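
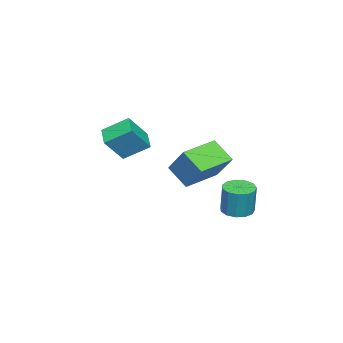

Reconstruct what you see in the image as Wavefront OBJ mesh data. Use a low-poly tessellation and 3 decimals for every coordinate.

v -2.246 0.171 -2.088
v -2.602 -0.935 -1.107
v -4.16 1.001 -1.846
v -4.515 -0.104 -0.865
v -1.585 1.264 -0.615
v -1.94 0.159 0.366
v -3.498 2.095 -0.373
v -3.854 0.989 0.608
v -4.17 -4.293 -0.704
v -3.204 -4.865 0.638
v -4.61 -2.988 0.168
v -3.644 -3.56 1.51
v -3.176 -3.66 -1.15
v -2.21 -4.232 0.192
v -3.616 -2.355 -0.278
v -2.65 -2.927 1.064
v -3.506 2.367 -3.767
v -2.941 1.732 -3.774
v -2.708 1.919 -2.101
v -3.274 2.553 -2.093
v -2.693 2.134 -3.854
v -2.461 2.321 -2.18
v -2.704 2.61 -3.905
v -2.471 2.797 -2.232
v -2.969 3.009 -3.913
v -2.737 3.196 -2.239
v -3.405 3.204 -3.874
v -3.173 3.39 -2.201
v -3.873 3.133 -3.801
v -3.641 3.319 -2.128
v -4.224 2.818 -3.718
v -3.992 3.005 -2.044
v -4.348 2.361 -3.649
v -4.116 2.547 -1.976
v -4.204 1.905 -3.618
v -3.972 2.092 -1.945
v -3.839 1.596 -3.635
v -3.607 1.782 -1.961
v -3.368 1.531 -3.693
v -3.136 1.718 -2.019
f 2 4 1
f 5 2 1
f 1 4 3
f 3 5 1
f 2 8 4
f 6 2 5
f 6 8 2
f 4 8 3
f 7 5 3
f 3 8 7
f 7 6 5
f 8 6 7
f 10 12 9
f 13 10 9
f 9 12 11
f 11 13 9
f 10 16 12
f 14 10 13
f 14 16 10
f 12 16 11
f 15 13 11
f 11 16 15
f 15 14 13
f 16 14 15
f 18 17 21
f 18 21 19
f 19 21 22
f 19 22 20
f 21 17 23
f 21 23 22
f 22 23 24
f 22 24 20
f 23 17 25
f 23 25 24
f 24 25 26
f 24 26 20
f 25 17 27
f 25 27 26
f 26 27 28
f 26 28 20
f 27 17 29
f 27 29 28
f 28 29 30
f 28 30 20
f 29 17 31
f 29 31 30
f 30 31 32
f 30 32 20
f 31 17 33
f 31 33 32
f 32 33 34
f 32 34 20
f 33 17 35
f 33 35 34
f 34 35 36
f 34 36 20
f 35 17 37
f 35 37 36
f 36 37 38
f 36 38 20
f 37 17 39
f 37 39 38
f 38 39 40
f 38 40 20
f 39 17 18
f 39 18 40
f 40 18 19
f 40 19 20



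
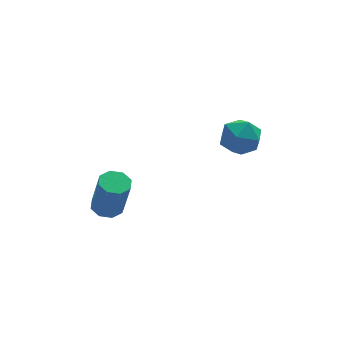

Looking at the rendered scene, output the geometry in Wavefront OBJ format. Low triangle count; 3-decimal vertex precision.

v -3.225 -1.742 -0.935
v -2.639 -1.71 -0.998
v -2.449 -2.107 0.572
v -3.035 -2.138 0.635
v -2.821 -1.316 -0.876
v -2.631 -1.712 0.694
v -3.24 -1.17 -0.788
v -3.05 -1.567 0.781
v -3.649 -1.359 -0.787
v -3.46 -1.756 0.783
v -3.811 -1.773 -0.872
v -3.621 -2.17 0.698
v -3.629 -2.168 -0.994
v -3.439 -2.564 0.576
v -3.21 -2.313 -1.081
v -3.02 -2.71 0.488
v -2.8 -2.124 -1.083
v -2.611 -2.521 0.487
v 0.294 -3.222 2.624
v 0.593 -2.828 3.278
v 1.527 -3.392 2.162
v 1.826 -2.998 2.816
v 1.484 -3.738 2.905
v 0.722 -3.633 3.19
v 1.398 -2.587 2.25
v 0.636 -2.482 2.535
v 1.275 -2.435 3.047
v 1.329 -3.147 3.451
v 0.791 -3.073 1.989
v 0.845 -3.785 2.393
f 2 1 5
f 2 5 3
f 3 5 6
f 3 6 4
f 5 1 7
f 5 7 6
f 6 7 8
f 6 8 4
f 7 1 9
f 7 9 8
f 8 9 10
f 8 10 4
f 9 1 11
f 9 11 10
f 10 11 12
f 10 12 4
f 11 1 13
f 11 13 12
f 12 13 14
f 12 14 4
f 13 1 15
f 13 15 14
f 14 15 16
f 14 16 4
f 15 1 17
f 15 17 16
f 16 17 18
f 16 18 4
f 17 1 2
f 17 2 18
f 18 2 3
f 18 3 4
f 19 30 24
f 19 24 20
f 19 20 26
f 19 26 29
f 19 29 30
f 20 24 28
f 24 30 23
f 30 29 21
f 29 26 25
f 26 20 27
f 22 28 23
f 22 23 21
f 22 21 25
f 22 25 27
f 22 27 28
f 23 28 24
f 21 23 30
f 25 21 29
f 27 25 26
f 28 27 20



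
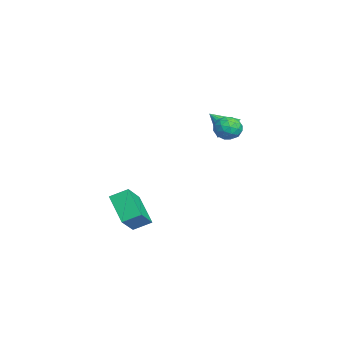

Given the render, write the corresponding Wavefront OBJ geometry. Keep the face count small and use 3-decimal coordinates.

v 2.51 2.205 2.749
v 3.249 2.27 3.122
v 2.131 1.29 3.658
v 2.87 1.355 4.031
v 2.332 1.987 4.063
v 2.566 2.552 3.501
v 2.814 1.008 3.279
v 3.048 1.573 2.717
v 3.437 1.53 3.45
v 3.139 2.135 3.934
v 2.241 1.425 2.846
v 1.943 2.03 3.33
v 2.912 2.318 2.856
v 2.468 1.242 3.924
v 2.151 1.614 3.943
v 2.586 1.652 4.163
v 2.511 2.484 3.078
v 2.945 2.522 3.298
v 2.406 2.355 3.851
v 2.435 1.038 3.482
v 2.869 1.076 3.702
v 2.794 1.908 2.617
v 3.229 1.946 2.837
v 2.974 1.205 2.929
v 3.458 1.921 3.268
v 3.235 1.384 3.802
v 3.202 1.179 3.36
v 3.34 1.512 3.029
v 3.282 2.277 3.552
v 3.06 1.739 4.087
v 2.743 2.11 4.106
v 2.881 2.443 3.775
v 3.393 1.842 3.745
v 2.32 1.821 2.693
v 2.098 1.283 3.228
v 2.499 1.117 3.005
v 2.637 1.45 2.674
v 2.145 2.176 2.978
v 1.922 1.639 3.512
v 2.04 2.048 3.751
v 2.178 2.381 3.42
v 1.987 1.718 3.035
v -0.684 -3.868 -3.587
v -0.689 -2.818 -3.048
v 0.771 -3.196 -4.882
v 0.766 -2.147 -4.343
v 0.654 -4.473 -2.397
v 0.649 -3.424 -1.858
v 2.109 -3.802 -3.692
v 2.104 -2.752 -3.153
v -1.959 2.154 1.616
v -1.163 1.734 1.485
v -2.361 1.086 2.604
v -1.086 2.034 1.84
v -1.243 2.366 2.135
v -1.592 2.641 2.291
v -2.04 2.786 2.266
v -2.466 2.761 2.067
v -2.756 2.574 1.746
v -2.833 2.275 1.391
v -2.676 1.943 1.096
v -2.327 1.667 0.94
v -1.879 1.523 0.966
v -1.453 1.547 1.165
f 1 38 17
f 38 12 41
f 17 41 6
f 38 41 17
f 1 17 13
f 17 6 18
f 13 18 2
f 17 18 13
f 1 13 22
f 13 2 23
f 22 23 8
f 13 23 22
f 1 22 34
f 22 8 37
f 34 37 11
f 22 37 34
f 1 34 38
f 34 11 42
f 38 42 12
f 34 42 38
f 2 18 29
f 18 6 32
f 29 32 10
f 18 32 29
f 6 41 19
f 41 12 40
f 19 40 5
f 41 40 19
f 12 42 39
f 42 11 35
f 39 35 3
f 42 35 39
f 11 37 36
f 37 8 24
f 36 24 7
f 37 24 36
f 8 23 28
f 23 2 25
f 28 25 9
f 23 25 28
f 4 30 16
f 30 10 31
f 16 31 5
f 30 31 16
f 4 16 14
f 16 5 15
f 14 15 3
f 16 15 14
f 4 14 21
f 14 3 20
f 21 20 7
f 14 20 21
f 4 21 26
f 21 7 27
f 26 27 9
f 21 27 26
f 4 26 30
f 26 9 33
f 30 33 10
f 26 33 30
f 5 31 19
f 31 10 32
f 19 32 6
f 31 32 19
f 3 15 39
f 15 5 40
f 39 40 12
f 15 40 39
f 7 20 36
f 20 3 35
f 36 35 11
f 20 35 36
f 9 27 28
f 27 7 24
f 28 24 8
f 27 24 28
f 10 33 29
f 33 9 25
f 29 25 2
f 33 25 29
f 44 46 43
f 47 44 43
f 43 46 45
f 45 47 43
f 44 50 46
f 48 44 47
f 48 50 44
f 46 50 45
f 49 47 45
f 45 50 49
f 49 48 47
f 50 48 49
f 52 51 54
f 52 54 53
f 54 51 55
f 54 55 53
f 55 51 56
f 55 56 53
f 56 51 57
f 56 57 53
f 57 51 58
f 57 58 53
f 58 51 59
f 58 59 53
f 59 51 60
f 59 60 53
f 60 51 61
f 60 61 53
f 61 51 62
f 61 62 53
f 62 51 63
f 62 63 53
f 63 51 64
f 63 64 53
f 64 51 52
f 64 52 53



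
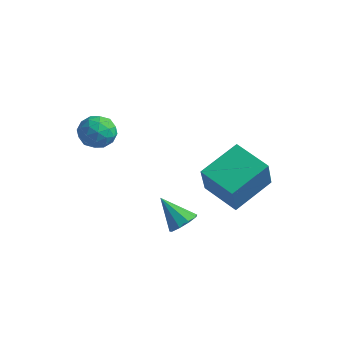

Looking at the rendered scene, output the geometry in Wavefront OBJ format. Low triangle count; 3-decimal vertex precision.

v 2.658 0.205 -2.014
v 3.069 0.421 -1.589
v 1.662 0.115 -1.006
v 2.857 0.75 -1.769
v 2.552 0.824 -2.064
v 2.296 0.608 -2.336
v 2.209 0.204 -2.457
v 2.332 -0.2 -2.371
v 2.608 -0.415 -2.119
v 2.907 -0.339 -1.817
v 3.089 -0.009 -1.608
v -0.39 -0.289 2.514
v -0.076 -0.805 2.023
v -1.424 -0.235 1.797
v -1.11 -0.751 1.306
v -1.324 -0.974 2.02
v -0.686 -1.007 2.463
v -0.814 -0.033 1.357
v -0.176 -0.066 1.8
v -0.339 -0.646 1.308
v -0.654 -1.228 1.717
v -0.846 0.188 2.103
v -1.161 -0.394 2.512
v -0.143 -0.552 2.332
v -1.357 -0.488 1.488
v -1.483 -0.619 1.908
v -1.299 -0.922 1.619
v -0.501 -0.671 2.59
v -0.316 -0.974 2.302
v -1.05 -1.073 2.299
v -1.184 -0.066 1.518
v -0.999 -0.369 1.23
v -0.201 -0.118 2.201
v -0.017 -0.421 1.912
v -0.45 0.033 1.521
v -0.112 -0.762 1.623
v -0.72 -0.73 1.201
v -0.546 -0.308 1.231
v -0.171 -0.327 1.492
v -0.297 -1.104 1.863
v -0.905 -1.072 1.442
v -1.031 -1.203 1.861
v -0.655 -1.223 2.122
v -0.452 -1.01 1.443
v -0.595 0.032 2.378
v -1.203 0.064 1.957
v -0.845 0.183 1.698
v -0.469 0.163 1.959
v -0.78 -0.31 2.619
v -1.388 -0.278 2.197
v -1.329 -0.713 2.328
v -0.954 -0.732 2.589
v -1.048 -0.03 2.377
v 2.377 1.836 -1.129
v 2.734 1.099 0.35
v 2.756 3.51 -0.386
v 3.113 2.773 1.092
v 3.907 1.687 -1.572
v 4.264 0.95 -0.094
v 4.286 3.361 -0.83
v 4.643 2.624 0.649
f 2 1 4
f 2 4 3
f 4 1 5
f 4 5 3
f 5 1 6
f 5 6 3
f 6 1 7
f 6 7 3
f 7 1 8
f 7 8 3
f 8 1 9
f 8 9 3
f 9 1 10
f 9 10 3
f 10 1 11
f 10 11 3
f 11 1 2
f 11 2 3
f 12 49 28
f 49 23 52
f 28 52 17
f 49 52 28
f 12 28 24
f 28 17 29
f 24 29 13
f 28 29 24
f 12 24 33
f 24 13 34
f 33 34 19
f 24 34 33
f 12 33 45
f 33 19 48
f 45 48 22
f 33 48 45
f 12 45 49
f 45 22 53
f 49 53 23
f 45 53 49
f 13 29 40
f 29 17 43
f 40 43 21
f 29 43 40
f 17 52 30
f 52 23 51
f 30 51 16
f 52 51 30
f 23 53 50
f 53 22 46
f 50 46 14
f 53 46 50
f 22 48 47
f 48 19 35
f 47 35 18
f 48 35 47
f 19 34 39
f 34 13 36
f 39 36 20
f 34 36 39
f 15 41 27
f 41 21 42
f 27 42 16
f 41 42 27
f 15 27 25
f 27 16 26
f 25 26 14
f 27 26 25
f 15 25 32
f 25 14 31
f 32 31 18
f 25 31 32
f 15 32 37
f 32 18 38
f 37 38 20
f 32 38 37
f 15 37 41
f 37 20 44
f 41 44 21
f 37 44 41
f 16 42 30
f 42 21 43
f 30 43 17
f 42 43 30
f 14 26 50
f 26 16 51
f 50 51 23
f 26 51 50
f 18 31 47
f 31 14 46
f 47 46 22
f 31 46 47
f 20 38 39
f 38 18 35
f 39 35 19
f 38 35 39
f 21 44 40
f 44 20 36
f 40 36 13
f 44 36 40
f 55 57 54
f 58 55 54
f 54 57 56
f 56 58 54
f 55 61 57
f 59 55 58
f 59 61 55
f 57 61 56
f 60 58 56
f 56 61 60
f 60 59 58
f 61 59 60



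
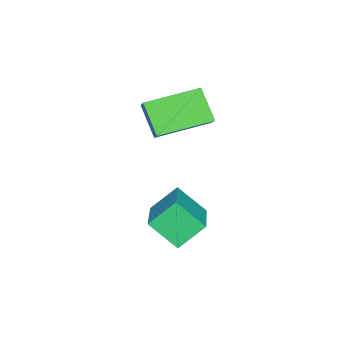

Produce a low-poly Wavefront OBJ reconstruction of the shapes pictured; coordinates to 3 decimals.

v -2.771 3.1 -0.054
v -2.184 3.442 0.456
v -2.316 3.707 -0.984
v -1.729 4.049 -0.473
v -1.731 1.811 -0.387
v -1.144 2.153 0.124
v -1.276 2.418 -1.316
v -0.689 2.76 -0.806
v -0.088 2.809 -3.386
v -0.603 3.404 -2.69
v -0.127 3.661 -4.143
v -0.642 4.256 -3.447
v 1.602 3.484 -2.713
v 1.087 4.079 -2.017
v 1.563 4.336 -3.47
v 1.048 4.931 -2.774
f 2 4 1
f 5 2 1
f 1 4 3
f 3 5 1
f 2 8 4
f 6 2 5
f 6 8 2
f 4 8 3
f 7 5 3
f 3 8 7
f 7 6 5
f 8 6 7
f 10 12 9
f 13 10 9
f 9 12 11
f 11 13 9
f 10 16 12
f 14 10 13
f 14 16 10
f 12 16 11
f 15 13 11
f 11 16 15
f 15 14 13
f 16 14 15



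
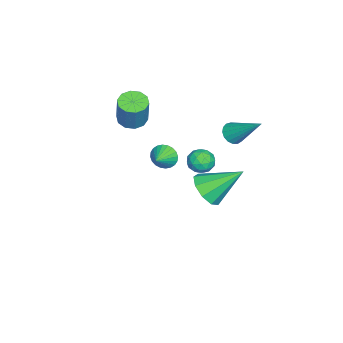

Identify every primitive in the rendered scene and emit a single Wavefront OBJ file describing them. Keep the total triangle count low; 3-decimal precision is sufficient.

v 4.202 1.594 1.05
v 5.143 1.653 1.318
v 3.738 3.166 2.33
v 5.029 2.05 0.789
v 4.529 2.234 0.383
v 3.875 2.118 0.288
v 3.375 1.757 0.55
v 3.261 1.32 1.045
v 3.588 1.011 1.543
v 4.202 0.975 1.809
v 4.816 1.229 1.72
v -1.853 -3.935 0.436
v -1.211 -3.586 0.163
v -0.645 -3.336 1.811
v -1.287 -3.685 2.084
v -1.549 -3.248 0.227
v -0.983 -2.998 1.875
v -2.002 -3.172 0.372
v -1.436 -2.922 2.02
v -2.399 -3.388 0.541
v -1.833 -3.138 2.188
v -2.587 -3.812 0.67
v -2.021 -3.563 2.317
v -2.495 -4.284 0.709
v -1.929 -4.034 2.357
v -2.157 -4.622 0.645
v -1.591 -4.372 2.293
v -1.704 -4.698 0.5
v -1.138 -4.448 2.148
v -1.307 -4.482 0.332
v -0.741 -4.232 1.979
v -1.119 -4.057 0.203
v -0.553 -3.808 1.85
v -2.48 -2.511 -2.641
v -2.223 -2.082 -3.187
v -1.46 -2.609 -2.239
v -2.284 -1.885 -2.984
v -2.375 -1.784 -2.73
v -2.481 -1.793 -2.461
v -2.588 -1.912 -2.221
v -2.678 -2.122 -2.044
v -2.738 -2.391 -1.958
v -2.758 -2.678 -1.976
v -2.736 -2.94 -2.096
v -2.675 -3.137 -2.298
v -2.584 -3.238 -2.553
v -2.478 -3.229 -2.821
v -2.371 -3.11 -3.062
v -2.281 -2.9 -3.238
v -2.222 -2.631 -3.324
v -2.201 -2.344 -3.306
v -0.546 1.514 1.453
v -0.152 1.097 1.736
v 0.026 3.026 2.887
v 0.024 1.231 1.524
v 0.069 1.431 1.296
v -0.027 1.649 1.104
v -0.241 1.837 0.992
v -0.526 1.95 0.985
v -0.815 1.964 1.086
v -1.042 1.875 1.271
v -1.156 1.703 1.498
v -1.13 1.488 1.714
v -0.97 1.279 1.871
v -0.713 1.124 1.932
v -0.417 1.058 1.883
v 1.866 0.786 1.678
v 2.229 1.334 1.958
v 2.851 0.346 1.262
v 3.214 0.894 1.542
v 2.918 0.405 1.971
v 2.309 0.677 2.228
v 2.771 1.003 0.992
v 2.162 1.275 1.249
v 2.789 1.468 1.534
v 2.879 1.099 2.139
v 2.201 0.581 1.081
v 2.291 0.212 1.686
v 1.961 1.099 1.855
v 3.119 0.581 1.365
v 2.945 0.294 1.617
v 3.158 0.616 1.782
v 2.008 0.713 2.013
v 2.221 1.035 2.178
v 2.626 0.488 2.186
v 2.859 0.645 1.042
v 3.072 0.967 1.207
v 1.922 1.064 1.438
v 2.135 1.386 1.603
v 2.454 1.192 1.034
v 2.504 1.5 1.77
v 3.083 1.241 1.525
v 2.822 1.305 1.202
v 2.464 1.465 1.353
v 2.557 1.283 2.126
v 3.136 1.024 1.881
v 2.961 0.736 2.133
v 2.604 0.896 2.285
v 2.886 1.361 1.877
v 1.944 0.656 1.339
v 2.523 0.397 1.094
v 2.476 0.784 0.935
v 2.119 0.944 1.087
v 1.997 0.439 1.695
v 2.576 0.18 1.45
v 2.616 0.215 1.867
v 2.258 0.375 2.018
v 2.194 0.319 1.343
f 2 1 4
f 2 4 3
f 4 1 5
f 4 5 3
f 5 1 6
f 5 6 3
f 6 1 7
f 6 7 3
f 7 1 8
f 7 8 3
f 8 1 9
f 8 9 3
f 9 1 10
f 9 10 3
f 10 1 11
f 10 11 3
f 11 1 2
f 11 2 3
f 13 12 16
f 13 16 14
f 14 16 17
f 14 17 15
f 16 12 18
f 16 18 17
f 17 18 19
f 17 19 15
f 18 12 20
f 18 20 19
f 19 20 21
f 19 21 15
f 20 12 22
f 20 22 21
f 21 22 23
f 21 23 15
f 22 12 24
f 22 24 23
f 23 24 25
f 23 25 15
f 24 12 26
f 24 26 25
f 25 26 27
f 25 27 15
f 26 12 28
f 26 28 27
f 27 28 29
f 27 29 15
f 28 12 30
f 28 30 29
f 29 30 31
f 29 31 15
f 30 12 32
f 30 32 31
f 31 32 33
f 31 33 15
f 32 12 13
f 32 13 33
f 33 13 14
f 33 14 15
f 35 34 37
f 35 37 36
f 37 34 38
f 37 38 36
f 38 34 39
f 38 39 36
f 39 34 40
f 39 40 36
f 40 34 41
f 40 41 36
f 41 34 42
f 41 42 36
f 42 34 43
f 42 43 36
f 43 34 44
f 43 44 36
f 44 34 45
f 44 45 36
f 45 34 46
f 45 46 36
f 46 34 47
f 46 47 36
f 47 34 48
f 47 48 36
f 48 34 49
f 48 49 36
f 49 34 50
f 49 50 36
f 50 34 51
f 50 51 36
f 51 34 35
f 51 35 36
f 53 52 55
f 53 55 54
f 55 52 56
f 55 56 54
f 56 52 57
f 56 57 54
f 57 52 58
f 57 58 54
f 58 52 59
f 58 59 54
f 59 52 60
f 59 60 54
f 60 52 61
f 60 61 54
f 61 52 62
f 61 62 54
f 62 52 63
f 62 63 54
f 63 52 64
f 63 64 54
f 64 52 65
f 64 65 54
f 65 52 66
f 65 66 54
f 66 52 53
f 66 53 54
f 67 104 83
f 104 78 107
f 83 107 72
f 104 107 83
f 67 83 79
f 83 72 84
f 79 84 68
f 83 84 79
f 67 79 88
f 79 68 89
f 88 89 74
f 79 89 88
f 67 88 100
f 88 74 103
f 100 103 77
f 88 103 100
f 67 100 104
f 100 77 108
f 104 108 78
f 100 108 104
f 68 84 95
f 84 72 98
f 95 98 76
f 84 98 95
f 72 107 85
f 107 78 106
f 85 106 71
f 107 106 85
f 78 108 105
f 108 77 101
f 105 101 69
f 108 101 105
f 77 103 102
f 103 74 90
f 102 90 73
f 103 90 102
f 74 89 94
f 89 68 91
f 94 91 75
f 89 91 94
f 70 96 82
f 96 76 97
f 82 97 71
f 96 97 82
f 70 82 80
f 82 71 81
f 80 81 69
f 82 81 80
f 70 80 87
f 80 69 86
f 87 86 73
f 80 86 87
f 70 87 92
f 87 73 93
f 92 93 75
f 87 93 92
f 70 92 96
f 92 75 99
f 96 99 76
f 92 99 96
f 71 97 85
f 97 76 98
f 85 98 72
f 97 98 85
f 69 81 105
f 81 71 106
f 105 106 78
f 81 106 105
f 73 86 102
f 86 69 101
f 102 101 77
f 86 101 102
f 75 93 94
f 93 73 90
f 94 90 74
f 93 90 94
f 76 99 95
f 99 75 91
f 95 91 68
f 99 91 95



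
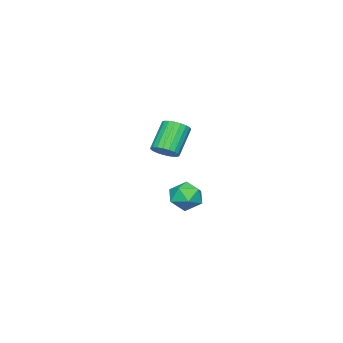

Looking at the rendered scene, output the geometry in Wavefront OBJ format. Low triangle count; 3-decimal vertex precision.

v -3.17 0.147 -3.262
v -2.546 -0.57 -3.78
v -3.474 -1.03 -2
v -2.85 -1.747 -2.518
v -2.404 -0.873 -2.06
v -2.216 -0.146 -2.84
v -3.804 -1.454 -2.94
v -3.616 -0.727 -3.72
v -2.938 -1.56 -3.581
v -2.073 -1.201 -3.037
v -3.947 -0.399 -2.743
v -3.082 -0.04 -2.199
v 3.153 1.767 3.058
v 3.736 1.691 3.556
v 2.509 1.616 4.979
v 1.927 1.693 4.482
v 3.701 2.009 3.543
v 2.474 1.934 4.966
v 3.571 2.285 3.446
v 2.345 2.21 4.869
v 3.369 2.472 3.282
v 2.143 2.397 4.705
v 3.13 2.537 3.079
v 1.904 2.462 4.502
v 2.895 2.469 2.873
v 1.669 2.394 4.296
v 2.704 2.279 2.699
v 1.478 2.205 4.122
v 2.591 2.002 2.587
v 1.365 1.927 4.01
v 2.575 1.683 2.556
v 1.349 1.608 3.979
v 2.659 1.38 2.613
v 1.433 1.305 4.036
v 2.829 1.143 2.746
v 1.603 1.068 4.169
v 3.054 1.014 2.934
v 1.828 0.939 4.357
v 3.297 1.016 3.143
v 2.07 0.941 4.566
v 3.514 1.147 3.337
v 2.288 1.072 4.76
v 3.67 1.386 3.483
v 2.443 1.311 4.907
f 1 12 6
f 1 6 2
f 1 2 8
f 1 8 11
f 1 11 12
f 2 6 10
f 6 12 5
f 12 11 3
f 11 8 7
f 8 2 9
f 4 10 5
f 4 5 3
f 4 3 7
f 4 7 9
f 4 9 10
f 5 10 6
f 3 5 12
f 7 3 11
f 9 7 8
f 10 9 2
f 14 13 17
f 14 17 15
f 15 17 18
f 15 18 16
f 17 13 19
f 17 19 18
f 18 19 20
f 18 20 16
f 19 13 21
f 19 21 20
f 20 21 22
f 20 22 16
f 21 13 23
f 21 23 22
f 22 23 24
f 22 24 16
f 23 13 25
f 23 25 24
f 24 25 26
f 24 26 16
f 25 13 27
f 25 27 26
f 26 27 28
f 26 28 16
f 27 13 29
f 27 29 28
f 28 29 30
f 28 30 16
f 29 13 31
f 29 31 30
f 30 31 32
f 30 32 16
f 31 13 33
f 31 33 32
f 32 33 34
f 32 34 16
f 33 13 35
f 33 35 34
f 34 35 36
f 34 36 16
f 35 13 37
f 35 37 36
f 36 37 38
f 36 38 16
f 37 13 39
f 37 39 38
f 38 39 40
f 38 40 16
f 39 13 41
f 39 41 40
f 40 41 42
f 40 42 16
f 41 13 43
f 41 43 42
f 42 43 44
f 42 44 16
f 43 13 14
f 43 14 44
f 44 14 15
f 44 15 16



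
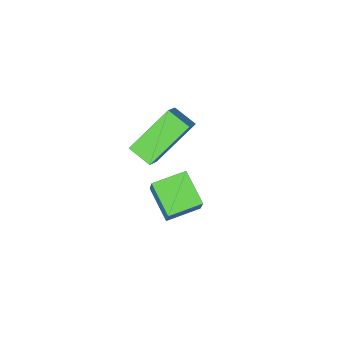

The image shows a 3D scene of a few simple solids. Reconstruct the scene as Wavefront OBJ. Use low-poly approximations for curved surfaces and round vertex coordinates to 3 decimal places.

v -1.816 0.744 -0.213
v -1.617 1.106 0.495
v -1.651 1.702 -0.749
v -1.452 2.064 -0.041
v -0.848 0.496 -0.359
v -0.649 0.858 0.349
v -0.683 1.454 -0.895
v -0.484 1.816 -0.187
v -2.626 -2.613 -2.206
v -3.939 -2.482 -1.086
v -2.839 -1.894 -2.539
v -4.151 -1.764 -1.419
v -2.029 -2.136 -1.561
v -3.341 -2.006 -0.441
v -2.241 -1.418 -1.894
v -3.554 -1.287 -0.774
f 2 4 1
f 5 2 1
f 1 4 3
f 3 5 1
f 2 8 4
f 6 2 5
f 6 8 2
f 4 8 3
f 7 5 3
f 3 8 7
f 7 6 5
f 8 6 7
f 10 12 9
f 13 10 9
f 9 12 11
f 11 13 9
f 10 16 12
f 14 10 13
f 14 16 10
f 12 16 11
f 15 13 11
f 11 16 15
f 15 14 13
f 16 14 15



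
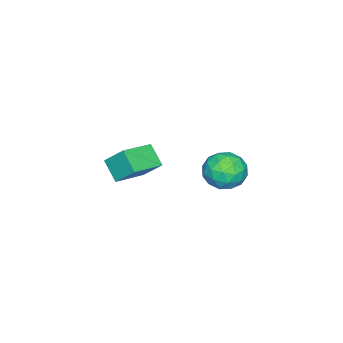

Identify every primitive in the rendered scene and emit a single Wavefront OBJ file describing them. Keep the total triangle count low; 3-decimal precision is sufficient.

v 2.938 1.568 1.204
v 3.785 2.134 1.145
v 3.695 0.546 2.255
v 4.542 1.112 2.196
v 3.712 1.482 2.659
v 3.244 2.114 2.009
v 4.236 0.566 1.391
v 3.768 1.198 0.741
v 4.587 1.514 1.26
v 4.263 2.081 2.044
v 3.217 0.599 1.356
v 2.893 1.166 2.14
v 3.295 1.941 1.082
v 4.185 0.739 2.318
v 3.697 0.957 2.59
v 4.195 1.289 2.555
v 2.977 1.929 1.59
v 3.475 2.262 1.556
v 3.432 1.879 2.446
v 4.005 0.418 1.844
v 4.503 0.751 1.81
v 3.285 1.391 0.845
v 3.783 1.723 0.81
v 4.048 0.801 0.954
v 4.264 1.909 1.115
v 4.709 1.308 1.733
v 4.529 0.987 1.26
v 4.254 1.359 0.878
v 4.074 2.242 1.576
v 4.519 1.641 2.194
v 4.031 1.859 2.466
v 3.756 2.231 2.084
v 4.545 1.878 1.644
v 2.961 1.039 1.206
v 3.406 0.438 1.824
v 3.724 0.449 1.316
v 3.449 0.821 0.934
v 2.771 1.372 1.667
v 3.216 0.771 2.285
v 3.226 1.321 2.522
v 2.951 1.693 2.14
v 2.935 0.802 1.756
v 1.877 -3.568 -1.509
v 1.412 -4.396 -0.696
v 1.902 -2.601 -0.51
v 1.437 -3.429 0.303
v 3.483 -4.051 -1.083
v 3.018 -4.879 -0.27
v 3.508 -3.084 -0.084
v 3.043 -3.912 0.729
f 1 38 17
f 38 12 41
f 17 41 6
f 38 41 17
f 1 17 13
f 17 6 18
f 13 18 2
f 17 18 13
f 1 13 22
f 13 2 23
f 22 23 8
f 13 23 22
f 1 22 34
f 22 8 37
f 34 37 11
f 22 37 34
f 1 34 38
f 34 11 42
f 38 42 12
f 34 42 38
f 2 18 29
f 18 6 32
f 29 32 10
f 18 32 29
f 6 41 19
f 41 12 40
f 19 40 5
f 41 40 19
f 12 42 39
f 42 11 35
f 39 35 3
f 42 35 39
f 11 37 36
f 37 8 24
f 36 24 7
f 37 24 36
f 8 23 28
f 23 2 25
f 28 25 9
f 23 25 28
f 4 30 16
f 30 10 31
f 16 31 5
f 30 31 16
f 4 16 14
f 16 5 15
f 14 15 3
f 16 15 14
f 4 14 21
f 14 3 20
f 21 20 7
f 14 20 21
f 4 21 26
f 21 7 27
f 26 27 9
f 21 27 26
f 4 26 30
f 26 9 33
f 30 33 10
f 26 33 30
f 5 31 19
f 31 10 32
f 19 32 6
f 31 32 19
f 3 15 39
f 15 5 40
f 39 40 12
f 15 40 39
f 7 20 36
f 20 3 35
f 36 35 11
f 20 35 36
f 9 27 28
f 27 7 24
f 28 24 8
f 27 24 28
f 10 33 29
f 33 9 25
f 29 25 2
f 33 25 29
f 44 46 43
f 47 44 43
f 43 46 45
f 45 47 43
f 44 50 46
f 48 44 47
f 48 50 44
f 46 50 45
f 49 47 45
f 45 50 49
f 49 48 47
f 50 48 49



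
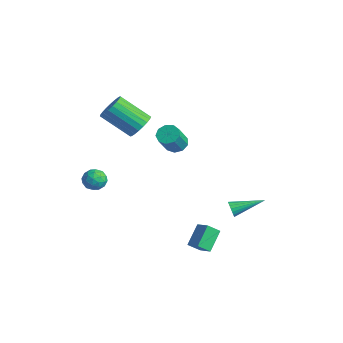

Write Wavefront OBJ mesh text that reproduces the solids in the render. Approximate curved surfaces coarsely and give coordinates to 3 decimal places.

v -3.947 -1.286 -2.656
v -3.208 -1.394 -2.834
v -4.152 -2.506 -2.766
v -3.413 -2.614 -2.944
v -3.609 -2.404 -2.232
v -3.483 -1.65 -2.165
v -3.877 -2.25 -3.435
v -3.751 -1.496 -3.368
v -3.165 -1.99 -3.316
v -3 -2.085 -2.572
v -4.36 -1.815 -3.028
v -4.195 -1.91 -2.284
v -3.56 -1.233 -2.735
v -3.8 -2.667 -2.865
v -3.916 -2.543 -2.446
v -3.482 -2.607 -2.551
v -3.721 -1.383 -2.342
v -3.287 -1.447 -2.447
v -3.523 -2.04 -2.093
v -4.073 -2.453 -3.153
v -3.639 -2.517 -3.258
v -3.878 -1.293 -3.049
v -3.444 -1.357 -3.154
v -3.837 -1.86 -3.507
v -3.1 -1.647 -3.123
v -3.22 -2.364 -3.188
v -3.493 -2.15 -3.477
v -3.419 -1.707 -3.437
v -3.003 -1.702 -2.686
v -3.123 -2.419 -2.751
v -3.239 -2.296 -2.332
v -3.164 -1.853 -2.293
v -2.977 -2.053 -2.969
v -4.237 -1.481 -2.849
v -4.357 -2.198 -2.914
v -4.196 -2.047 -3.307
v -4.121 -1.604 -3.268
v -4.14 -1.536 -2.412
v -4.26 -2.253 -2.477
v -3.941 -2.193 -2.163
v -3.867 -1.75 -2.123
v -4.383 -1.847 -2.631
v -2.268 0.227 1.575
v -1.567 -0.038 2.036
v -2.87 -1.173 3.365
v -3.572 -0.907 2.905
v -1.66 0.271 2.209
v -2.963 -0.864 3.539
v -1.857 0.572 2.273
v -3.16 -0.562 3.602
v -2.126 0.814 2.216
v -3.429 -0.321 3.545
v -2.419 0.954 2.048
v -3.722 -0.18 3.377
v -2.686 0.969 1.798
v -3.99 -0.166 3.128
v -2.881 0.855 1.51
v -4.185 -0.279 2.84
v -2.97 0.633 1.233
v -4.274 -0.501 2.563
v -2.938 0.341 1.016
v -4.241 -0.794 2.345
v -2.79 0.029 0.895
v -4.093 -1.106 2.224
v -2.552 -0.249 0.891
v -3.855 -1.383 2.221
v -2.264 -0.444 1.006
v -3.568 -1.579 2.336
v -1.978 -0.524 1.22
v -3.281 -1.658 2.549
v -1.741 -0.473 1.494
v -3.045 -1.607 2.824
v -1.596 -0.301 1.783
v -2.899 -1.436 3.113
v -2.367 2.612 -0.68
v -1.705 2.612 -0.938
v -1.191 1.728 0.383
v -1.853 1.728 0.64
v -1.772 2.999 -0.652
v -1.259 2.115 0.668
v -2.118 3.205 -0.38
v -1.604 2.321 0.94
v -2.58 3.134 -0.248
v -2.066 2.249 1.072
v -2.942 2.818 -0.318
v -2.428 1.934 1.002
v -3.035 2.406 -0.558
v -2.522 1.522 0.762
v -2.816 2.091 -0.855
v -2.302 1.206 0.465
v -2.386 2.019 -1.07
v -1.873 1.135 0.25
v -1.948 2.225 -1.103
v -1.434 1.341 0.218
v 3.858 0.09 -4.841
v 3.632 -0.571 -4.274
v 3.336 1.069 -3.907
v 3.11 0.407 -3.34
v 4.73 0.153 -4.42
v 4.504 -0.509 -3.853
v 4.208 1.131 -3.486
v 3.982 0.47 -2.919
v 2.732 2.852 -3.314
v 3.019 2.867 -3.76
v 3.468 4.568 -2.786
v 2.818 2.972 -3.823
v 2.6 3.055 -3.786
v 2.408 3.097 -3.656
v 2.28 3.09 -3.457
v 2.242 3.037 -3.231
v 2.301 2.947 -3.021
v 2.445 2.838 -2.869
v 2.646 2.732 -2.805
v 2.864 2.65 -2.842
v 3.056 2.608 -2.973
v 3.183 2.614 -3.171
v 3.221 2.668 -3.398
v 3.163 2.758 -3.608
f 1 38 17
f 38 12 41
f 17 41 6
f 38 41 17
f 1 17 13
f 17 6 18
f 13 18 2
f 17 18 13
f 1 13 22
f 13 2 23
f 22 23 8
f 13 23 22
f 1 22 34
f 22 8 37
f 34 37 11
f 22 37 34
f 1 34 38
f 34 11 42
f 38 42 12
f 34 42 38
f 2 18 29
f 18 6 32
f 29 32 10
f 18 32 29
f 6 41 19
f 41 12 40
f 19 40 5
f 41 40 19
f 12 42 39
f 42 11 35
f 39 35 3
f 42 35 39
f 11 37 36
f 37 8 24
f 36 24 7
f 37 24 36
f 8 23 28
f 23 2 25
f 28 25 9
f 23 25 28
f 4 30 16
f 30 10 31
f 16 31 5
f 30 31 16
f 4 16 14
f 16 5 15
f 14 15 3
f 16 15 14
f 4 14 21
f 14 3 20
f 21 20 7
f 14 20 21
f 4 21 26
f 21 7 27
f 26 27 9
f 21 27 26
f 4 26 30
f 26 9 33
f 30 33 10
f 26 33 30
f 5 31 19
f 31 10 32
f 19 32 6
f 31 32 19
f 3 15 39
f 15 5 40
f 39 40 12
f 15 40 39
f 7 20 36
f 20 3 35
f 36 35 11
f 20 35 36
f 9 27 28
f 27 7 24
f 28 24 8
f 27 24 28
f 10 33 29
f 33 9 25
f 29 25 2
f 33 25 29
f 44 43 47
f 44 47 45
f 45 47 48
f 45 48 46
f 47 43 49
f 47 49 48
f 48 49 50
f 48 50 46
f 49 43 51
f 49 51 50
f 50 51 52
f 50 52 46
f 51 43 53
f 51 53 52
f 52 53 54
f 52 54 46
f 53 43 55
f 53 55 54
f 54 55 56
f 54 56 46
f 55 43 57
f 55 57 56
f 56 57 58
f 56 58 46
f 57 43 59
f 57 59 58
f 58 59 60
f 58 60 46
f 59 43 61
f 59 61 60
f 60 61 62
f 60 62 46
f 61 43 63
f 61 63 62
f 62 63 64
f 62 64 46
f 63 43 65
f 63 65 64
f 64 65 66
f 64 66 46
f 65 43 67
f 65 67 66
f 66 67 68
f 66 68 46
f 67 43 69
f 67 69 68
f 68 69 70
f 68 70 46
f 69 43 71
f 69 71 70
f 70 71 72
f 70 72 46
f 71 43 73
f 71 73 72
f 72 73 74
f 72 74 46
f 73 43 44
f 73 44 74
f 74 44 45
f 74 45 46
f 76 75 79
f 76 79 77
f 77 79 80
f 77 80 78
f 79 75 81
f 79 81 80
f 80 81 82
f 80 82 78
f 81 75 83
f 81 83 82
f 82 83 84
f 82 84 78
f 83 75 85
f 83 85 84
f 84 85 86
f 84 86 78
f 85 75 87
f 85 87 86
f 86 87 88
f 86 88 78
f 87 75 89
f 87 89 88
f 88 89 90
f 88 90 78
f 89 75 91
f 89 91 90
f 90 91 92
f 90 92 78
f 91 75 93
f 91 93 92
f 92 93 94
f 92 94 78
f 93 75 76
f 93 76 94
f 94 76 77
f 94 77 78
f 96 98 95
f 99 96 95
f 95 98 97
f 97 99 95
f 96 102 98
f 100 96 99
f 100 102 96
f 98 102 97
f 101 99 97
f 97 102 101
f 101 100 99
f 102 100 101
f 104 103 106
f 104 106 105
f 106 103 107
f 106 107 105
f 107 103 108
f 107 108 105
f 108 103 109
f 108 109 105
f 109 103 110
f 109 110 105
f 110 103 111
f 110 111 105
f 111 103 112
f 111 112 105
f 112 103 113
f 112 113 105
f 113 103 114
f 113 114 105
f 114 103 115
f 114 115 105
f 115 103 116
f 115 116 105
f 116 103 117
f 116 117 105
f 117 103 118
f 117 118 105
f 118 103 104
f 118 104 105



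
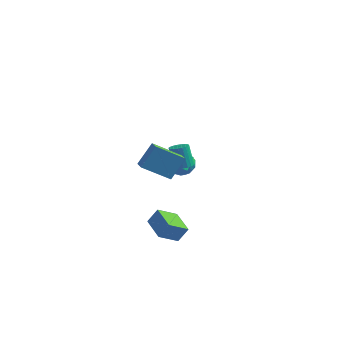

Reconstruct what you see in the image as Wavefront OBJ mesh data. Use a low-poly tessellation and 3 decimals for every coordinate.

v -0.099 4.366 -1.614
v 0.331 3.893 -0.874
v -1.511 3.847 -1.126
v -1.081 3.374 -0.386
v -1.105 4.351 -0.393
v -0.232 4.672 -0.695
v -0.948 3.068 -1.305
v -0.075 3.389 -1.607
v -0.194 3.091 -0.683
v -0.29 3.884 -0.12
v -0.89 3.856 -1.88
v -0.986 4.649 -1.317
v 0.24 4.175 -1.287
v -1.42 3.565 -0.713
v -1.434 4.139 -0.717
v -1.181 3.861 -0.282
v -0.091 4.633 -1.182
v 0.162 4.355 -0.747
v -0.682 4.624 -0.464
v -1.342 3.385 -1.253
v -1.089 3.107 -0.818
v 0.001 3.879 -1.718
v 0.254 3.601 -1.283
v -0.498 3.116 -1.536
v 0.184 3.426 -0.74
v -0.646 3.12 -0.453
v -0.567 2.94 -0.993
v -0.054 3.129 -1.171
v 0.128 3.892 -0.409
v -0.703 3.586 -0.121
v -0.716 4.161 -0.126
v -0.203 4.35 -0.303
v -0.181 3.42 -0.296
v -0.477 4.154 -1.879
v -1.308 3.848 -1.591
v -0.977 3.39 -1.697
v -0.464 3.579 -1.874
v -0.534 4.62 -1.547
v -1.364 4.314 -1.26
v -1.126 4.611 -0.829
v -0.613 4.8 -1.007
v -0.999 4.32 -1.704
v -0.374 0.719 0.457
v -0.439 1.738 1.069
v 0.666 1.176 -0.194
v 0.602 2.195 0.418
v 0.218 0.345 1.142
v 0.154 1.364 1.754
v 1.259 0.802 0.491
v 1.194 1.821 1.103
v 0.759 -4.423 3.476
v 1.272 -3.564 4.85
v 0.194 -3.732 3.254
v 0.707 -2.872 4.629
v 2.233 -3.568 2.391
v 2.746 -2.708 3.766
v 1.668 -2.876 2.17
v 2.181 -2.017 3.544
v 1.296 0.214 1.21
v 1.818 0.531 1.319
v 1.365 0.783 2.758
v 0.844 0.466 2.65
v 1.659 0.716 1.236
v 1.206 0.968 2.676
v 1.437 0.815 1.149
v 0.984 1.067 2.589
v 1.191 0.809 1.073
v 0.738 1.061 2.512
v 0.963 0.701 1.02
v 0.51 0.953 2.46
v 0.793 0.508 1
v 0.34 0.761 2.44
v 0.71 0.265 1.017
v 0.257 0.517 2.456
v 0.728 0.013 1.067
v 0.275 0.265 2.506
v 0.844 -0.205 1.141
v 0.392 0.047 2.581
v 1.039 -0.35 1.228
v 0.586 -0.098 2.668
v 1.278 -0.397 1.312
v 0.826 -0.145 2.751
v 1.521 -0.339 1.378
v 1.068 -0.087 2.817
v 1.724 -0.186 1.415
v 1.271 0.067 2.854
v 1.854 0.037 1.416
v 1.401 0.29 2.856
v 1.887 0.291 1.383
v 1.434 0.543 2.822
v 1.667 -2.944 -2.042
v 0.907 -3.955 -1.293
v 2.168 -2.625 -1.105
v 1.408 -3.636 -0.355
v 2.932 -4.104 -2.325
v 2.172 -5.115 -1.575
v 3.433 -3.785 -1.387
v 2.673 -4.796 -0.638
f 1 38 17
f 38 12 41
f 17 41 6
f 38 41 17
f 1 17 13
f 17 6 18
f 13 18 2
f 17 18 13
f 1 13 22
f 13 2 23
f 22 23 8
f 13 23 22
f 1 22 34
f 22 8 37
f 34 37 11
f 22 37 34
f 1 34 38
f 34 11 42
f 38 42 12
f 34 42 38
f 2 18 29
f 18 6 32
f 29 32 10
f 18 32 29
f 6 41 19
f 41 12 40
f 19 40 5
f 41 40 19
f 12 42 39
f 42 11 35
f 39 35 3
f 42 35 39
f 11 37 36
f 37 8 24
f 36 24 7
f 37 24 36
f 8 23 28
f 23 2 25
f 28 25 9
f 23 25 28
f 4 30 16
f 30 10 31
f 16 31 5
f 30 31 16
f 4 16 14
f 16 5 15
f 14 15 3
f 16 15 14
f 4 14 21
f 14 3 20
f 21 20 7
f 14 20 21
f 4 21 26
f 21 7 27
f 26 27 9
f 21 27 26
f 4 26 30
f 26 9 33
f 30 33 10
f 26 33 30
f 5 31 19
f 31 10 32
f 19 32 6
f 31 32 19
f 3 15 39
f 15 5 40
f 39 40 12
f 15 40 39
f 7 20 36
f 20 3 35
f 36 35 11
f 20 35 36
f 9 27 28
f 27 7 24
f 28 24 8
f 27 24 28
f 10 33 29
f 33 9 25
f 29 25 2
f 33 25 29
f 44 46 43
f 47 44 43
f 43 46 45
f 45 47 43
f 44 50 46
f 48 44 47
f 48 50 44
f 46 50 45
f 49 47 45
f 45 50 49
f 49 48 47
f 50 48 49
f 52 54 51
f 55 52 51
f 51 54 53
f 53 55 51
f 52 58 54
f 56 52 55
f 56 58 52
f 54 58 53
f 57 55 53
f 53 58 57
f 57 56 55
f 58 56 57
f 60 59 63
f 60 63 61
f 61 63 64
f 61 64 62
f 63 59 65
f 63 65 64
f 64 65 66
f 64 66 62
f 65 59 67
f 65 67 66
f 66 67 68
f 66 68 62
f 67 59 69
f 67 69 68
f 68 69 70
f 68 70 62
f 69 59 71
f 69 71 70
f 70 71 72
f 70 72 62
f 71 59 73
f 71 73 72
f 72 73 74
f 72 74 62
f 73 59 75
f 73 75 74
f 74 75 76
f 74 76 62
f 75 59 77
f 75 77 76
f 76 77 78
f 76 78 62
f 77 59 79
f 77 79 78
f 78 79 80
f 78 80 62
f 79 59 81
f 79 81 80
f 80 81 82
f 80 82 62
f 81 59 83
f 81 83 82
f 82 83 84
f 82 84 62
f 83 59 85
f 83 85 84
f 84 85 86
f 84 86 62
f 85 59 87
f 85 87 86
f 86 87 88
f 86 88 62
f 87 59 89
f 87 89 88
f 88 89 90
f 88 90 62
f 89 59 60
f 89 60 90
f 90 60 61
f 90 61 62
f 92 94 91
f 95 92 91
f 91 94 93
f 93 95 91
f 92 98 94
f 96 92 95
f 96 98 92
f 94 98 93
f 97 95 93
f 93 98 97
f 97 96 95
f 98 96 97



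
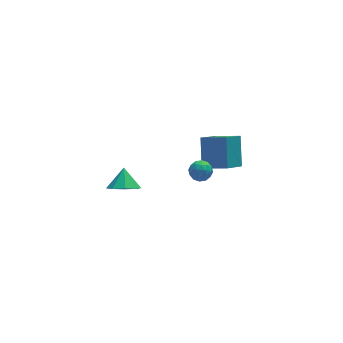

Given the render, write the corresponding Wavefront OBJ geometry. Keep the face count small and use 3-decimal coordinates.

v -3.923 -2.531 0.088
v -3.258 -2.222 -0.399
v -3.677 -1.729 0.932
v -3.841 -1.909 -0.528
v -4.471 -1.96 -0.296
v -4.78 -2.346 0.161
v -4.587 -2.841 0.576
v -4.005 -3.154 0.705
v -3.374 -3.103 0.472
v -3.065 -2.716 0.015
v 1.277 0.798 -3.457
v 1.621 2.107 -2.11
v 2.475 1.89 -4.823
v 2.819 3.199 -3.476
v 2.461 0.041 -3.024
v 2.805 1.35 -1.677
v 3.659 1.133 -4.39
v 4.003 2.442 -3.043
v 0.388 0.12 -3.036
v 0.824 0.638 -2.939
v 1.116 -0.578 -2.581
v 1.552 -0.06 -2.484
v 0.973 -0.092 -2.122
v 0.524 0.339 -2.402
v 1.416 -0.279 -3.118
v 0.967 0.152 -3.398
v 1.459 0.391 -2.99
v 1.186 0.506 -2.374
v 0.754 -0.446 -3.146
v 0.481 -0.331 -2.53
v 0.542 0.44 -3.027
v 1.398 -0.38 -2.493
v 1.058 -0.399 -2.28
v 1.314 -0.095 -2.223
v 0.366 0.265 -2.712
v 0.622 0.569 -2.655
v 0.71 0.14 -2.175
v 1.318 -0.509 -2.865
v 1.574 -0.205 -2.808
v 0.626 0.155 -3.297
v 0.882 0.459 -3.24
v 1.23 -0.08 -3.345
v 1.172 0.599 -3
v 1.6 0.189 -2.733
v 1.52 0.061 -3.105
v 1.256 0.314 -3.27
v 1.011 0.667 -2.638
v 1.439 0.257 -2.371
v 1.099 0.238 -2.158
v 0.834 0.492 -2.323
v 1.384 0.522 -2.668
v 0.501 -0.197 -3.149
v 0.929 -0.607 -2.882
v 1.106 -0.432 -3.197
v 0.841 -0.178 -3.362
v 0.34 -0.129 -2.787
v 0.768 -0.539 -2.52
v 0.684 -0.254 -2.25
v 0.42 -0.001 -2.415
v 0.556 -0.462 -2.852
f 2 1 4
f 2 4 3
f 4 1 5
f 4 5 3
f 5 1 6
f 5 6 3
f 6 1 7
f 6 7 3
f 7 1 8
f 7 8 3
f 8 1 9
f 8 9 3
f 9 1 10
f 9 10 3
f 10 1 2
f 10 2 3
f 12 14 11
f 15 12 11
f 11 14 13
f 13 15 11
f 12 18 14
f 16 12 15
f 16 18 12
f 14 18 13
f 17 15 13
f 13 18 17
f 17 16 15
f 18 16 17
f 19 56 35
f 56 30 59
f 35 59 24
f 56 59 35
f 19 35 31
f 35 24 36
f 31 36 20
f 35 36 31
f 19 31 40
f 31 20 41
f 40 41 26
f 31 41 40
f 19 40 52
f 40 26 55
f 52 55 29
f 40 55 52
f 19 52 56
f 52 29 60
f 56 60 30
f 52 60 56
f 20 36 47
f 36 24 50
f 47 50 28
f 36 50 47
f 24 59 37
f 59 30 58
f 37 58 23
f 59 58 37
f 30 60 57
f 60 29 53
f 57 53 21
f 60 53 57
f 29 55 54
f 55 26 42
f 54 42 25
f 55 42 54
f 26 41 46
f 41 20 43
f 46 43 27
f 41 43 46
f 22 48 34
f 48 28 49
f 34 49 23
f 48 49 34
f 22 34 32
f 34 23 33
f 32 33 21
f 34 33 32
f 22 32 39
f 32 21 38
f 39 38 25
f 32 38 39
f 22 39 44
f 39 25 45
f 44 45 27
f 39 45 44
f 22 44 48
f 44 27 51
f 48 51 28
f 44 51 48
f 23 49 37
f 49 28 50
f 37 50 24
f 49 50 37
f 21 33 57
f 33 23 58
f 57 58 30
f 33 58 57
f 25 38 54
f 38 21 53
f 54 53 29
f 38 53 54
f 27 45 46
f 45 25 42
f 46 42 26
f 45 42 46
f 28 51 47
f 51 27 43
f 47 43 20
f 51 43 47



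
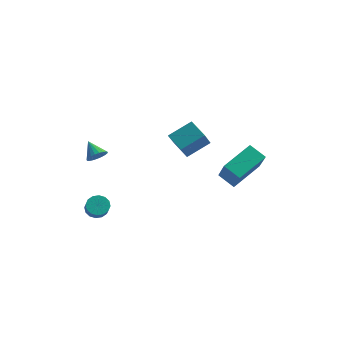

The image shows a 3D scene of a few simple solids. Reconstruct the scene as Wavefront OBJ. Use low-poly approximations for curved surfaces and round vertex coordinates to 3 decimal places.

v -0.39 2.602 -1.188
v -0.23 1.479 0.118
v 0.525 3.623 -0.423
v 0.685 2.5 0.883
v 0.595 2.12 -1.723
v 0.755 0.997 -0.417
v 1.51 3.141 -0.958
v 1.67 2.018 0.348
v 3.252 2.362 -3.52
v 2.276 2.514 -2.952
v 3.991 4.11 -2.719
v 3.015 4.262 -2.151
v 4.025 1.298 -1.909
v 3.049 1.45 -1.341
v 4.764 3.046 -1.108
v 3.788 3.198 -0.54
v -2.013 -3.239 0.841
v -1.748 -3.489 1.317
v -2.767 -2.781 1.499
v -1.63 -3.27 1.301
v -1.578 -3.045 1.205
v -1.601 -2.855 1.046
v -1.695 -2.73 0.851
v -1.845 -2.693 0.655
v -2.024 -2.751 0.491
v -2.201 -2.893 0.387
v -2.345 -3.095 0.362
v -2.432 -3.321 0.419
v -2.447 -3.534 0.55
v -2.387 -3.695 0.73
v -2.262 -3.777 0.93
v -2.095 -3.766 1.114
v -1.913 -3.664 1.251
v -2.04 -3.384 -3.104
v -1.469 -3.354 -3.392
v -1.049 -3.986 -2.623
v -1.62 -4.016 -2.336
v -1.472 -3.099 -3.181
v -1.052 -3.731 -2.412
v -1.627 -2.92 -2.949
v -1.207 -3.552 -2.18
v -1.893 -2.866 -2.759
v -1.473 -3.498 -1.99
v -2.198 -2.95 -2.661
v -1.778 -3.582 -1.893
v -2.461 -3.151 -2.683
v -2.041 -3.783 -1.914
v -2.611 -3.414 -2.817
v -2.191 -4.046 -2.048
v -2.608 -3.669 -3.028
v -2.188 -4.301 -2.259
v -2.453 -3.848 -3.26
v -2.033 -4.48 -2.491
v -2.187 -3.902 -3.45
v -1.767 -4.534 -2.681
v -1.882 -3.818 -3.547
v -1.462 -4.45 -2.779
v -1.619 -3.617 -3.526
v -1.199 -4.249 -2.757
f 2 4 1
f 5 2 1
f 1 4 3
f 3 5 1
f 2 8 4
f 6 2 5
f 6 8 2
f 4 8 3
f 7 5 3
f 3 8 7
f 7 6 5
f 8 6 7
f 10 12 9
f 13 10 9
f 9 12 11
f 11 13 9
f 10 16 12
f 14 10 13
f 14 16 10
f 12 16 11
f 15 13 11
f 11 16 15
f 15 14 13
f 16 14 15
f 18 17 20
f 18 20 19
f 20 17 21
f 20 21 19
f 21 17 22
f 21 22 19
f 22 17 23
f 22 23 19
f 23 17 24
f 23 24 19
f 24 17 25
f 24 25 19
f 25 17 26
f 25 26 19
f 26 17 27
f 26 27 19
f 27 17 28
f 27 28 19
f 28 17 29
f 28 29 19
f 29 17 30
f 29 30 19
f 30 17 31
f 30 31 19
f 31 17 32
f 31 32 19
f 32 17 33
f 32 33 19
f 33 17 18
f 33 18 19
f 35 34 38
f 35 38 36
f 36 38 39
f 36 39 37
f 38 34 40
f 38 40 39
f 39 40 41
f 39 41 37
f 40 34 42
f 40 42 41
f 41 42 43
f 41 43 37
f 42 34 44
f 42 44 43
f 43 44 45
f 43 45 37
f 44 34 46
f 44 46 45
f 45 46 47
f 45 47 37
f 46 34 48
f 46 48 47
f 47 48 49
f 47 49 37
f 48 34 50
f 48 50 49
f 49 50 51
f 49 51 37
f 50 34 52
f 50 52 51
f 51 52 53
f 51 53 37
f 52 34 54
f 52 54 53
f 53 54 55
f 53 55 37
f 54 34 56
f 54 56 55
f 55 56 57
f 55 57 37
f 56 34 58
f 56 58 57
f 57 58 59
f 57 59 37
f 58 34 35
f 58 35 59
f 59 35 36
f 59 36 37



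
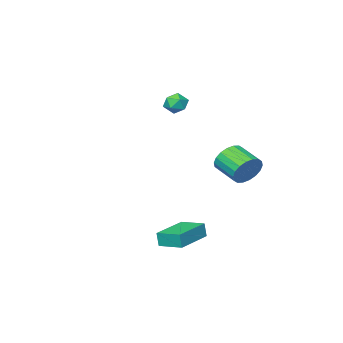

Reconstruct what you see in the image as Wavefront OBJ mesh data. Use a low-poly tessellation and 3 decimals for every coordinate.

v -2.844 -3.226 2.137
v -2.344 -2.673 2.317
v -2.256 -4.007 2.903
v -1.756 -3.454 3.083
v -2.486 -3.401 3.313
v -2.85 -2.918 2.84
v -1.75 -3.762 2.38
v -2.114 -3.279 1.907
v -1.668 -3.004 2.467
v -2.123 -2.781 3.044
v -2.477 -3.899 2.176
v -2.932 -3.676 2.753
v -1.567 3.382 -0.354
v -1.157 3.708 0.463
v -1.124 2.244 1.03
v -1.533 1.918 0.214
v -1.579 3.732 0.551
v -1.546 2.268 1.118
v -1.998 3.687 0.459
v -1.965 2.224 1.027
v -2.332 3.582 0.207
v -2.299 2.118 0.774
v -2.515 3.437 -0.156
v -2.482 1.973 0.411
v -2.509 3.281 -0.559
v -2.476 1.817 0.008
v -2.317 3.145 -0.921
v -2.284 1.681 -0.354
v -1.976 3.056 -1.17
v -1.943 1.592 -0.603
v -1.554 3.032 -1.258
v -1.521 1.568 -0.691
v -1.135 3.076 -1.167
v -1.102 1.613 -0.599
v -0.801 3.182 -0.914
v -0.768 1.718 -0.347
v -0.618 3.327 -0.551
v -0.585 1.863 0.016
v -0.624 3.483 -0.148
v -0.591 2.019 0.419
v -0.816 3.619 0.214
v -0.783 2.155 0.781
v 2.053 2.656 -4.132
v 2.103 2.544 -3.29
v 1.654 3.973 -3.932
v 1.703 3.86 -3.091
v 4.157 3.3 -4.169
v 4.206 3.187 -3.328
v 3.757 4.616 -3.97
v 3.807 4.504 -3.128
f 1 12 6
f 1 6 2
f 1 2 8
f 1 8 11
f 1 11 12
f 2 6 10
f 6 12 5
f 12 11 3
f 11 8 7
f 8 2 9
f 4 10 5
f 4 5 3
f 4 3 7
f 4 7 9
f 4 9 10
f 5 10 6
f 3 5 12
f 7 3 11
f 9 7 8
f 10 9 2
f 14 13 17
f 14 17 15
f 15 17 18
f 15 18 16
f 17 13 19
f 17 19 18
f 18 19 20
f 18 20 16
f 19 13 21
f 19 21 20
f 20 21 22
f 20 22 16
f 21 13 23
f 21 23 22
f 22 23 24
f 22 24 16
f 23 13 25
f 23 25 24
f 24 25 26
f 24 26 16
f 25 13 27
f 25 27 26
f 26 27 28
f 26 28 16
f 27 13 29
f 27 29 28
f 28 29 30
f 28 30 16
f 29 13 31
f 29 31 30
f 30 31 32
f 30 32 16
f 31 13 33
f 31 33 32
f 32 33 34
f 32 34 16
f 33 13 35
f 33 35 34
f 34 35 36
f 34 36 16
f 35 13 37
f 35 37 36
f 36 37 38
f 36 38 16
f 37 13 39
f 37 39 38
f 38 39 40
f 38 40 16
f 39 13 41
f 39 41 40
f 40 41 42
f 40 42 16
f 41 13 14
f 41 14 42
f 42 14 15
f 42 15 16
f 44 46 43
f 47 44 43
f 43 46 45
f 45 47 43
f 44 50 46
f 48 44 47
f 48 50 44
f 46 50 45
f 49 47 45
f 45 50 49
f 49 48 47
f 50 48 49



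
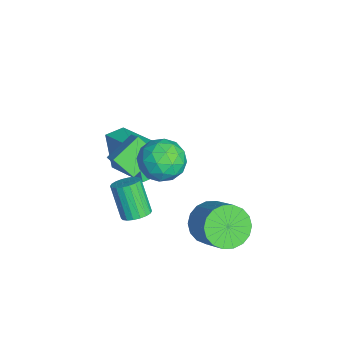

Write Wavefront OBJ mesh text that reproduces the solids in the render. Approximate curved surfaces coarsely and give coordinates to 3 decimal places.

v -2.703 -2.103 2.94
v -2.067 -1.894 3.431
v -2.327 -1.369 2.139
v -1.691 -1.159 2.63
v -1.929 -3.121 2.37
v -1.293 -2.911 2.861
v -1.553 -2.386 1.569
v -0.917 -2.177 2.06
v -4.614 -2.053 -0.758
v -5.155 -2.246 0.895
v -2.93 -0.958 -0.079
v -3.471 -1.152 1.574
v -4.149 -2.808 -0.694
v -4.69 -3.002 0.959
v -2.465 -1.714 -0.015
v -3.006 -1.907 1.638
v -0.342 -2.141 0.209
v 0.042 -1.788 0.525
v -0.734 -2.126 1.847
v -1.118 -2.479 1.531
v -0.154 -1.615 0.453
v -0.93 -1.952 1.776
v -0.388 -1.546 0.334
v -1.164 -1.883 1.656
v -0.613 -1.595 0.189
v -1.389 -1.932 1.512
v -0.784 -1.752 0.049
v -1.56 -2.09 1.371
v -0.867 -1.986 -0.06
v -1.643 -2.324 1.262
v -0.847 -2.251 -0.116
v -1.623 -2.589 1.207
v -0.726 -2.494 -0.107
v -1.502 -2.832 1.215
v -0.53 -2.668 -0.036
v -1.306 -3.005 1.287
v -0.296 -2.737 0.084
v -1.072 -3.074 1.406
v -0.071 -2.688 0.228
v -0.847 -3.025 1.551
v 0.1 -2.53 0.369
v -0.676 -2.868 1.691
v 0.183 -2.296 0.478
v -0.593 -2.634 1.8
v 0.163 -2.031 0.533
v -0.613 -2.369 1.856
v 0.035 -0.571 4.361
v 0.626 -1.198 3.856
v -1.246 -1.122 3.544
v -0.655 -1.749 3.039
v -0.823 -1.896 4.013
v -0.031 -1.555 4.518
v -0.589 -0.765 2.882
v 0.203 -0.424 3.387
v 0.241 -1.317 2.942
v 0.096 -2.017 3.641
v -0.716 -0.303 3.759
v -0.861 -1.003 4.458
v 0.443 -0.836 4.18
v -1.063 -1.484 3.22
v -1.162 -1.571 3.792
v -0.814 -1.939 3.495
v 0.056 -1.046 4.569
v 0.404 -1.415 4.272
v -0.447 -1.825 4.364
v -1.024 -0.905 3.128
v -0.676 -1.274 2.831
v 0.194 -0.381 3.905
v 0.542 -0.749 3.608
v -0.173 -0.495 3.036
v 0.564 -1.275 3.346
v -0.189 -1.599 2.866
v -0.15 -1.02 2.774
v 0.315 -0.82 3.071
v 0.479 -1.686 3.757
v -0.274 -2.01 3.277
v -0.372 -2.096 3.849
v 0.093 -1.896 4.146
v 0.253 -1.756 3.22
v -0.346 -0.31 4.123
v -1.099 -0.634 3.643
v -0.713 -0.424 3.254
v -0.248 -0.224 3.551
v -0.431 -0.721 4.534
v -1.184 -1.045 4.054
v -0.935 -1.5 4.329
v -0.47 -1.3 4.626
v -0.873 -0.564 4.18
v -0.713 0.801 -1.097
v -0.109 0.944 -1.868
v 1.097 1.423 -0.834
v 0.493 1.279 -0.063
v -0.304 1.336 -1.822
v 0.902 1.815 -0.788
v -0.581 1.623 -1.633
v 0.626 2.101 -0.598
v -0.883 1.746 -1.337
v 0.324 2.225 -0.303
v -1.152 1.682 -0.994
v 0.055 2.161 0.041
v -1.334 1.444 -0.671
v -0.127 1.923 0.363
v -1.393 1.078 -0.433
v -0.186 1.557 0.602
v -1.317 0.657 -0.326
v -0.111 1.136 0.708
v -1.122 0.265 -0.372
v 0.084 0.744 0.662
v -0.846 -0.021 -0.562
v 0.361 0.457 0.473
v -0.544 -0.145 -0.857
v 0.663 0.334 0.177
v -0.275 -0.081 -1.201
v 0.932 0.398 -0.166
v -0.093 0.157 -1.523
v 1.114 0.636 -0.489
v -0.034 0.523 -1.762
v 1.173 1.002 -0.727
f 2 4 1
f 5 2 1
f 1 4 3
f 3 5 1
f 2 8 4
f 6 2 5
f 6 8 2
f 4 8 3
f 7 5 3
f 3 8 7
f 7 6 5
f 8 6 7
f 10 12 9
f 13 10 9
f 9 12 11
f 11 13 9
f 10 16 12
f 14 10 13
f 14 16 10
f 12 16 11
f 15 13 11
f 11 16 15
f 15 14 13
f 16 14 15
f 18 17 21
f 18 21 19
f 19 21 22
f 19 22 20
f 21 17 23
f 21 23 22
f 22 23 24
f 22 24 20
f 23 17 25
f 23 25 24
f 24 25 26
f 24 26 20
f 25 17 27
f 25 27 26
f 26 27 28
f 26 28 20
f 27 17 29
f 27 29 28
f 28 29 30
f 28 30 20
f 29 17 31
f 29 31 30
f 30 31 32
f 30 32 20
f 31 17 33
f 31 33 32
f 32 33 34
f 32 34 20
f 33 17 35
f 33 35 34
f 34 35 36
f 34 36 20
f 35 17 37
f 35 37 36
f 36 37 38
f 36 38 20
f 37 17 39
f 37 39 38
f 38 39 40
f 38 40 20
f 39 17 41
f 39 41 40
f 40 41 42
f 40 42 20
f 41 17 43
f 41 43 42
f 42 43 44
f 42 44 20
f 43 17 45
f 43 45 44
f 44 45 46
f 44 46 20
f 45 17 18
f 45 18 46
f 46 18 19
f 46 19 20
f 47 84 63
f 84 58 87
f 63 87 52
f 84 87 63
f 47 63 59
f 63 52 64
f 59 64 48
f 63 64 59
f 47 59 68
f 59 48 69
f 68 69 54
f 59 69 68
f 47 68 80
f 68 54 83
f 80 83 57
f 68 83 80
f 47 80 84
f 80 57 88
f 84 88 58
f 80 88 84
f 48 64 75
f 64 52 78
f 75 78 56
f 64 78 75
f 52 87 65
f 87 58 86
f 65 86 51
f 87 86 65
f 58 88 85
f 88 57 81
f 85 81 49
f 88 81 85
f 57 83 82
f 83 54 70
f 82 70 53
f 83 70 82
f 54 69 74
f 69 48 71
f 74 71 55
f 69 71 74
f 50 76 62
f 76 56 77
f 62 77 51
f 76 77 62
f 50 62 60
f 62 51 61
f 60 61 49
f 62 61 60
f 50 60 67
f 60 49 66
f 67 66 53
f 60 66 67
f 50 67 72
f 67 53 73
f 72 73 55
f 67 73 72
f 50 72 76
f 72 55 79
f 76 79 56
f 72 79 76
f 51 77 65
f 77 56 78
f 65 78 52
f 77 78 65
f 49 61 85
f 61 51 86
f 85 86 58
f 61 86 85
f 53 66 82
f 66 49 81
f 82 81 57
f 66 81 82
f 55 73 74
f 73 53 70
f 74 70 54
f 73 70 74
f 56 79 75
f 79 55 71
f 75 71 48
f 79 71 75
f 90 89 93
f 90 93 91
f 91 93 94
f 91 94 92
f 93 89 95
f 93 95 94
f 94 95 96
f 94 96 92
f 95 89 97
f 95 97 96
f 96 97 98
f 96 98 92
f 97 89 99
f 97 99 98
f 98 99 100
f 98 100 92
f 99 89 101
f 99 101 100
f 100 101 102
f 100 102 92
f 101 89 103
f 101 103 102
f 102 103 104
f 102 104 92
f 103 89 105
f 103 105 104
f 104 105 106
f 104 106 92
f 105 89 107
f 105 107 106
f 106 107 108
f 106 108 92
f 107 89 109
f 107 109 108
f 108 109 110
f 108 110 92
f 109 89 111
f 109 111 110
f 110 111 112
f 110 112 92
f 111 89 113
f 111 113 112
f 112 113 114
f 112 114 92
f 113 89 115
f 113 115 114
f 114 115 116
f 114 116 92
f 115 89 117
f 115 117 116
f 116 117 118
f 116 118 92
f 117 89 90
f 117 90 118
f 118 90 91
f 118 91 92



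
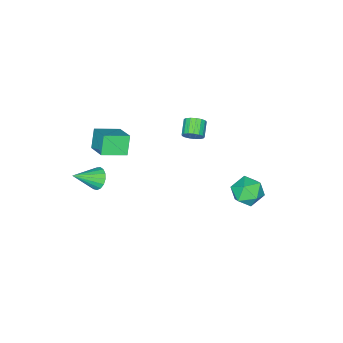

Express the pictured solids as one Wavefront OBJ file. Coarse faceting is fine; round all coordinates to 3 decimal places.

v -3.231 -0.213 -0.89
v -2.82 -0.508 -0.514
v -3.599 -0.981 -0.034
v -4.009 -0.687 -0.41
v -2.883 -0.253 -0.366
v -3.662 -0.726 0.114
v -3.027 0.011 -0.338
v -3.806 -0.462 0.142
v -3.216 0.223 -0.436
v -3.995 -0.25 0.044
v -3.41 0.336 -0.639
v -4.188 -0.137 -0.159
v -3.562 0.323 -0.899
v -4.341 -0.151 -0.419
v -3.638 0.186 -1.157
v -4.417 -0.287 -0.677
v -3.621 -0.041 -1.354
v -4.4 -0.515 -0.874
v -3.514 -0.309 -1.444
v -4.293 -0.782 -0.964
v -3.343 -0.554 -1.408
v -4.122 -1.027 -0.928
v -3.146 -0.721 -1.253
v -3.925 -1.194 -0.773
v -2.968 -0.772 -1.015
v -3.747 -1.245 -0.535
v -2.85 -0.695 -0.748
v -3.629 -1.168 -0.268
v 2.033 -1.06 1.903
v 1.451 -1.354 2.91
v 2.625 0.133 2.594
v 2.043 -0.162 3.601
v 3.157 -1.858 2.319
v 2.575 -2.153 3.326
v 3.749 -0.666 3.01
v 3.167 -0.96 4.017
v -2.686 4.582 -2.884
v -2.075 3.804 -3.134
v -4.005 3.616 -3.106
v -3.394 2.838 -3.356
v -3.414 3.184 -2.396
v -2.599 3.781 -2.259
v -3.481 3.639 -3.981
v -2.666 4.236 -3.844
v -2.567 3.222 -3.811
v -2.525 2.94 -2.832
v -3.555 4.48 -3.408
v -3.513 4.198 -2.429
v 3.195 -1.457 -0.133
v 3.598 -0.903 -0.274
v 4.405 -2.123 0.713
v 3.444 -0.819 0.012
v 3.233 -0.882 0.264
v 3.013 -1.077 0.425
v 2.835 -1.359 0.459
v 2.739 -1.663 0.356
v 2.748 -1.92 0.142
v 2.859 -2.071 -0.136
v 3.047 -2.082 -0.413
v 3.269 -1.949 -0.626
v 3.474 -1.704 -0.726
v 3.615 -1.402 -0.69
v 3.66 -1.113 -0.527
f 2 1 5
f 2 5 3
f 3 5 6
f 3 6 4
f 5 1 7
f 5 7 6
f 6 7 8
f 6 8 4
f 7 1 9
f 7 9 8
f 8 9 10
f 8 10 4
f 9 1 11
f 9 11 10
f 10 11 12
f 10 12 4
f 11 1 13
f 11 13 12
f 12 13 14
f 12 14 4
f 13 1 15
f 13 15 14
f 14 15 16
f 14 16 4
f 15 1 17
f 15 17 16
f 16 17 18
f 16 18 4
f 17 1 19
f 17 19 18
f 18 19 20
f 18 20 4
f 19 1 21
f 19 21 20
f 20 21 22
f 20 22 4
f 21 1 23
f 21 23 22
f 22 23 24
f 22 24 4
f 23 1 25
f 23 25 24
f 24 25 26
f 24 26 4
f 25 1 27
f 25 27 26
f 26 27 28
f 26 28 4
f 27 1 2
f 27 2 28
f 28 2 3
f 28 3 4
f 30 32 29
f 33 30 29
f 29 32 31
f 31 33 29
f 30 36 32
f 34 30 33
f 34 36 30
f 32 36 31
f 35 33 31
f 31 36 35
f 35 34 33
f 36 34 35
f 37 48 42
f 37 42 38
f 37 38 44
f 37 44 47
f 37 47 48
f 38 42 46
f 42 48 41
f 48 47 39
f 47 44 43
f 44 38 45
f 40 46 41
f 40 41 39
f 40 39 43
f 40 43 45
f 40 45 46
f 41 46 42
f 39 41 48
f 43 39 47
f 45 43 44
f 46 45 38
f 50 49 52
f 50 52 51
f 52 49 53
f 52 53 51
f 53 49 54
f 53 54 51
f 54 49 55
f 54 55 51
f 55 49 56
f 55 56 51
f 56 49 57
f 56 57 51
f 57 49 58
f 57 58 51
f 58 49 59
f 58 59 51
f 59 49 60
f 59 60 51
f 60 49 61
f 60 61 51
f 61 49 62
f 61 62 51
f 62 49 63
f 62 63 51
f 63 49 50
f 63 50 51



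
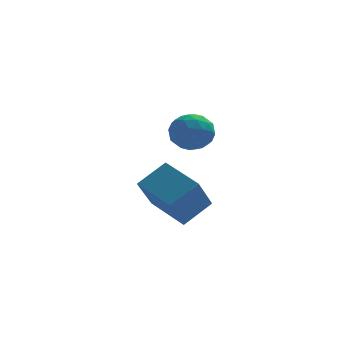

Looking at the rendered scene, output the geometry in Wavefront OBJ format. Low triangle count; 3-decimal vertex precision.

v -2.214 1.076 2.995
v -1.488 1.587 2.561
v -1.432 -0.287 2.699
v -0.706 0.224 2.265
v -0.842 0.291 3.241
v -1.325 1.134 3.424
v -1.595 0.166 1.836
v -2.078 1.009 2.019
v -1.105 1.024 1.844
v -0.64 1.102 2.713
v -2.28 0.198 2.547
v -1.815 0.276 3.416
v -1.919 1.451 2.804
v -1.001 -0.151 2.456
v -1.081 -0.112 3.03
v -0.654 0.189 2.774
v -1.824 1.185 3.312
v -1.397 1.485 3.056
v -1.018 0.724 3.456
v -1.523 -0.185 2.204
v -1.096 0.115 1.948
v -2.266 1.111 2.486
v -1.839 1.412 2.23
v -1.902 0.576 1.804
v -1.268 1.421 2.128
v -0.808 0.62 1.953
v -1.331 0.586 1.701
v -1.614 1.081 1.809
v -0.994 1.466 2.638
v -0.535 0.665 2.464
v -0.615 0.705 3.038
v -0.899 1.2 3.146
v -0.769 1.136 2.217
v -2.385 0.635 2.796
v -1.926 -0.166 2.622
v -2.021 0.1 2.114
v -2.305 0.595 2.222
v -2.112 0.68 3.307
v -1.652 -0.121 3.132
v -1.306 0.219 3.451
v -1.589 0.714 3.559
v -2.151 0.164 3.043
v -1.628 2.204 -3.217
v -2.302 1.009 -1.562
v -2.838 3.74 -2.601
v -3.512 2.545 -0.946
v -0.408 2.795 -2.294
v -1.082 1.6 -0.639
v -1.618 4.331 -1.678
v -2.292 3.136 -0.023
f 1 38 17
f 38 12 41
f 17 41 6
f 38 41 17
f 1 17 13
f 17 6 18
f 13 18 2
f 17 18 13
f 1 13 22
f 13 2 23
f 22 23 8
f 13 23 22
f 1 22 34
f 22 8 37
f 34 37 11
f 22 37 34
f 1 34 38
f 34 11 42
f 38 42 12
f 34 42 38
f 2 18 29
f 18 6 32
f 29 32 10
f 18 32 29
f 6 41 19
f 41 12 40
f 19 40 5
f 41 40 19
f 12 42 39
f 42 11 35
f 39 35 3
f 42 35 39
f 11 37 36
f 37 8 24
f 36 24 7
f 37 24 36
f 8 23 28
f 23 2 25
f 28 25 9
f 23 25 28
f 4 30 16
f 30 10 31
f 16 31 5
f 30 31 16
f 4 16 14
f 16 5 15
f 14 15 3
f 16 15 14
f 4 14 21
f 14 3 20
f 21 20 7
f 14 20 21
f 4 21 26
f 21 7 27
f 26 27 9
f 21 27 26
f 4 26 30
f 26 9 33
f 30 33 10
f 26 33 30
f 5 31 19
f 31 10 32
f 19 32 6
f 31 32 19
f 3 15 39
f 15 5 40
f 39 40 12
f 15 40 39
f 7 20 36
f 20 3 35
f 36 35 11
f 20 35 36
f 9 27 28
f 27 7 24
f 28 24 8
f 27 24 28
f 10 33 29
f 33 9 25
f 29 25 2
f 33 25 29
f 44 46 43
f 47 44 43
f 43 46 45
f 45 47 43
f 44 50 46
f 48 44 47
f 48 50 44
f 46 50 45
f 49 47 45
f 45 50 49
f 49 48 47
f 50 48 49



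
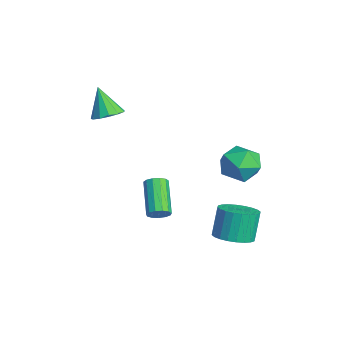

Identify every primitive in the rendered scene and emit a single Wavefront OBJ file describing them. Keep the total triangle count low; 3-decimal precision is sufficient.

v 2.049 -2.801 -2.768
v 2.322 -3.029 -2.335
v 0.804 -2.767 -1.24
v 0.531 -2.539 -1.672
v 2.382 -2.719 -2.325
v 0.864 -2.458 -1.23
v 2.337 -2.436 -2.456
v 0.819 -2.174 -1.361
v 2.2 -2.268 -2.685
v 0.682 -2.006 -1.59
v 2.015 -2.27 -2.941
v 0.497 -2.008 -1.846
v 1.841 -2.44 -3.142
v 0.323 -2.178 -2.047
v 1.733 -2.725 -3.224
v 0.215 -2.463 -2.129
v 1.725 -3.034 -3.161
v 0.207 -2.772 -2.066
v 1.82 -3.269 -2.973
v 0.302 -3.007 -1.878
v 1.988 -3.355 -2.72
v 0.47 -3.094 -1.625
v 2.175 -3.266 -2.482
v 0.657 -3.004 -1.387
v -3.531 -3.745 0.455
v -2.927 -4.249 0.647
v -4.249 -4.035 1.945
v -2.799 -3.835 0.79
v -2.903 -3.392 0.826
v -3.207 -3.061 0.744
v -3.613 -2.947 0.57
v -3.994 -3.087 0.36
v -4.227 -3.435 0.18
v -4.239 -3.881 0.087
v -4.027 -4.285 0.11
v -3.657 -4.516 0.243
v -3.247 -4.503 0.444
v 2.338 0.508 -4.682
v 2.882 1.311 -4.723
v 2.426 1.694 -3.259
v 1.882 0.892 -3.218
v 2.552 1.438 -4.858
v 2.097 1.821 -3.395
v 2.19 1.424 -4.967
v 1.734 1.807 -3.504
v 1.85 1.27 -5.033
v 1.395 1.653 -3.569
v 1.585 1.001 -5.045
v 1.129 1.384 -3.581
v 1.434 0.656 -5.002
v 0.979 1.039 -3.538
v 1.421 0.289 -4.91
v 0.965 0.672 -3.446
v 1.547 -0.044 -4.783
v 1.092 0.339 -3.319
v 1.794 -0.294 -4.641
v 1.338 0.089 -3.177
v 2.123 -0.421 -4.505
v 1.668 -0.038 -3.042
v 2.486 -0.407 -4.396
v 2.03 -0.024 -2.933
v 2.825 -0.253 -4.331
v 2.37 0.13 -2.867
v 3.091 0.016 -4.319
v 2.635 0.399 -2.855
v 3.241 0.361 -4.362
v 2.786 0.744 -2.898
v 3.255 0.728 -4.454
v 2.799 1.111 -2.99
v 3.128 1.061 -4.581
v 2.673 1.444 -3.117
v 1.109 1.243 -0.493
v 2.054 1.639 -0.845
v 1.966 0.121 0.545
v 2.911 0.517 0.193
v 2.267 1.125 0.817
v 1.738 1.819 0.175
v 2.282 -0.059 -0.475
v 1.753 0.635 -1.117
v 2.779 0.835 -0.834
v 2.77 1.566 -0.036
v 1.25 0.194 -0.264
v 1.241 0.925 0.534
f 2 1 5
f 2 5 3
f 3 5 6
f 3 6 4
f 5 1 7
f 5 7 6
f 6 7 8
f 6 8 4
f 7 1 9
f 7 9 8
f 8 9 10
f 8 10 4
f 9 1 11
f 9 11 10
f 10 11 12
f 10 12 4
f 11 1 13
f 11 13 12
f 12 13 14
f 12 14 4
f 13 1 15
f 13 15 14
f 14 15 16
f 14 16 4
f 15 1 17
f 15 17 16
f 16 17 18
f 16 18 4
f 17 1 19
f 17 19 18
f 18 19 20
f 18 20 4
f 19 1 21
f 19 21 20
f 20 21 22
f 20 22 4
f 21 1 23
f 21 23 22
f 22 23 24
f 22 24 4
f 23 1 2
f 23 2 24
f 24 2 3
f 24 3 4
f 26 25 28
f 26 28 27
f 28 25 29
f 28 29 27
f 29 25 30
f 29 30 27
f 30 25 31
f 30 31 27
f 31 25 32
f 31 32 27
f 32 25 33
f 32 33 27
f 33 25 34
f 33 34 27
f 34 25 35
f 34 35 27
f 35 25 36
f 35 36 27
f 36 25 37
f 36 37 27
f 37 25 26
f 37 26 27
f 39 38 42
f 39 42 40
f 40 42 43
f 40 43 41
f 42 38 44
f 42 44 43
f 43 44 45
f 43 45 41
f 44 38 46
f 44 46 45
f 45 46 47
f 45 47 41
f 46 38 48
f 46 48 47
f 47 48 49
f 47 49 41
f 48 38 50
f 48 50 49
f 49 50 51
f 49 51 41
f 50 38 52
f 50 52 51
f 51 52 53
f 51 53 41
f 52 38 54
f 52 54 53
f 53 54 55
f 53 55 41
f 54 38 56
f 54 56 55
f 55 56 57
f 55 57 41
f 56 38 58
f 56 58 57
f 57 58 59
f 57 59 41
f 58 38 60
f 58 60 59
f 59 60 61
f 59 61 41
f 60 38 62
f 60 62 61
f 61 62 63
f 61 63 41
f 62 38 64
f 62 64 63
f 63 64 65
f 63 65 41
f 64 38 66
f 64 66 65
f 65 66 67
f 65 67 41
f 66 38 68
f 66 68 67
f 67 68 69
f 67 69 41
f 68 38 70
f 68 70 69
f 69 70 71
f 69 71 41
f 70 38 39
f 70 39 71
f 71 39 40
f 71 40 41
f 72 83 77
f 72 77 73
f 72 73 79
f 72 79 82
f 72 82 83
f 73 77 81
f 77 83 76
f 83 82 74
f 82 79 78
f 79 73 80
f 75 81 76
f 75 76 74
f 75 74 78
f 75 78 80
f 75 80 81
f 76 81 77
f 74 76 83
f 78 74 82
f 80 78 79
f 81 80 73



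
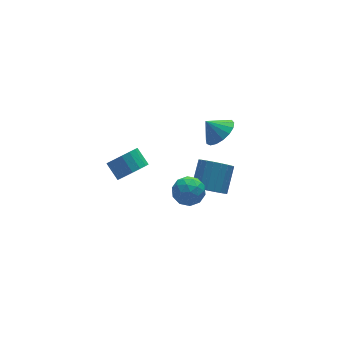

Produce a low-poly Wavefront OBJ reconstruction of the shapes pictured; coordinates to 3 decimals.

v -3.021 1.771 1.177
v -2.061 1.956 1.254
v -2.3 2.893 1.981
v -3.259 2.709 1.903
v -2.195 2.21 0.883
v -2.434 3.147 1.61
v -2.517 2.363 0.579
v -2.756 3.3 1.306
v -2.955 2.381 0.412
v -3.194 3.318 1.139
v -3.408 2.259 0.42
v -3.647 3.196 1.147
v -3.772 2.026 0.602
v -4.011 2.963 1.329
v -3.964 1.734 0.915
v -4.203 2.671 1.642
v -3.94 1.451 1.288
v -4.179 2.388 2.015
v -3.705 1.241 1.636
v -3.944 2.178 2.363
v -3.313 1.153 1.878
v -3.552 2.09 2.605
v -2.854 1.206 1.96
v -3.093 2.144 2.687
v -2.434 1.389 1.862
v -2.673 2.327 2.589
v -2.147 1.66 1.607
v -2.386 2.597 2.334
v 2.374 3.277 -4.601
v 3.22 2.649 -4.719
v 4.192 3.736 -3.516
v 3.346 4.363 -3.399
v 3.282 2.947 -5.038
v 4.254 4.034 -3.835
v 3.187 3.302 -5.281
v 4.159 4.388 -4.079
v 2.951 3.652 -5.407
v 3.923 4.739 -4.205
v 2.615 3.938 -5.394
v 3.588 5.024 -4.191
v 2.238 4.109 -5.243
v 3.21 5.196 -4.041
v 1.884 4.136 -4.982
v 2.857 5.223 -3.779
v 1.615 4.015 -4.655
v 2.587 5.101 -3.452
v 1.477 3.766 -4.318
v 2.449 4.852 -3.116
v 1.494 3.432 -4.031
v 2.467 4.519 -2.828
v 1.663 3.072 -3.842
v 2.636 4.158 -2.639
v 1.955 2.747 -3.784
v 2.928 3.833 -2.582
v 2.32 2.513 -3.868
v 3.292 3.6 -2.665
v 2.694 2.412 -4.078
v 3.666 3.498 -2.876
v 3.012 2.46 -4.379
v 3.984 3.546 -3.177
v -0.014 2.656 -3.736
v 0.894 3.143 -3.749
v 0.466 1.797 -2.391
v 1.374 2.284 -2.404
v 0.516 2.8 -2.162
v 0.219 3.332 -2.993
v 1.141 1.608 -3.147
v 0.844 2.14 -3.978
v 1.608 2.495 -3.385
v 1.222 3.232 -2.777
v 0.138 1.708 -3.363
v -0.248 2.445 -2.755
v 0.398 2.975 -3.861
v 0.962 1.965 -2.279
v 0.458 2.268 -2.137
v 0.992 2.555 -2.145
v 0.001 3.086 -3.416
v 0.535 3.372 -3.424
v 0.313 3.171 -2.491
v 0.825 1.568 -2.716
v 1.359 1.854 -2.724
v 0.368 2.385 -3.995
v 0.902 2.672 -4.003
v 1.047 1.769 -3.649
v 1.351 2.881 -3.655
v 1.633 2.375 -2.864
v 1.496 1.979 -3.3
v 1.321 2.291 -3.789
v 1.124 3.314 -3.297
v 1.407 2.808 -2.506
v 0.902 3.112 -2.364
v 0.728 3.424 -2.853
v 1.544 2.933 -3.083
v -0.047 2.132 -3.634
v 0.236 1.626 -2.843
v 0.632 1.516 -3.287
v 0.458 1.828 -3.776
v -0.273 2.565 -3.276
v 0.009 2.059 -2.485
v 0.039 2.649 -2.351
v -0.136 2.961 -2.84
v -0.184 2.007 -3.057
v 1.975 1.246 3.136
v 2.725 1.947 3.302
v 1.325 1.734 4.004
v 2.433 2.163 2.962
v 2.036 2.17 2.662
v 1.625 1.964 2.47
v 1.294 1.594 2.431
v 1.12 1.144 2.553
v 1.141 0.718 2.808
v 1.353 0.412 3.139
v 1.708 0.298 3.469
v 2.124 0.4 3.722
v 2.506 0.696 3.841
v 2.766 1.119 3.799
v 2.845 1.57 3.604
f 2 1 5
f 2 5 3
f 3 5 6
f 3 6 4
f 5 1 7
f 5 7 6
f 6 7 8
f 6 8 4
f 7 1 9
f 7 9 8
f 8 9 10
f 8 10 4
f 9 1 11
f 9 11 10
f 10 11 12
f 10 12 4
f 11 1 13
f 11 13 12
f 12 13 14
f 12 14 4
f 13 1 15
f 13 15 14
f 14 15 16
f 14 16 4
f 15 1 17
f 15 17 16
f 16 17 18
f 16 18 4
f 17 1 19
f 17 19 18
f 18 19 20
f 18 20 4
f 19 1 21
f 19 21 20
f 20 21 22
f 20 22 4
f 21 1 23
f 21 23 22
f 22 23 24
f 22 24 4
f 23 1 25
f 23 25 24
f 24 25 26
f 24 26 4
f 25 1 27
f 25 27 26
f 26 27 28
f 26 28 4
f 27 1 2
f 27 2 28
f 28 2 3
f 28 3 4
f 30 29 33
f 30 33 31
f 31 33 34
f 31 34 32
f 33 29 35
f 33 35 34
f 34 35 36
f 34 36 32
f 35 29 37
f 35 37 36
f 36 37 38
f 36 38 32
f 37 29 39
f 37 39 38
f 38 39 40
f 38 40 32
f 39 29 41
f 39 41 40
f 40 41 42
f 40 42 32
f 41 29 43
f 41 43 42
f 42 43 44
f 42 44 32
f 43 29 45
f 43 45 44
f 44 45 46
f 44 46 32
f 45 29 47
f 45 47 46
f 46 47 48
f 46 48 32
f 47 29 49
f 47 49 48
f 48 49 50
f 48 50 32
f 49 29 51
f 49 51 50
f 50 51 52
f 50 52 32
f 51 29 53
f 51 53 52
f 52 53 54
f 52 54 32
f 53 29 55
f 53 55 54
f 54 55 56
f 54 56 32
f 55 29 57
f 55 57 56
f 56 57 58
f 56 58 32
f 57 29 59
f 57 59 58
f 58 59 60
f 58 60 32
f 59 29 30
f 59 30 60
f 60 30 31
f 60 31 32
f 61 98 77
f 98 72 101
f 77 101 66
f 98 101 77
f 61 77 73
f 77 66 78
f 73 78 62
f 77 78 73
f 61 73 82
f 73 62 83
f 82 83 68
f 73 83 82
f 61 82 94
f 82 68 97
f 94 97 71
f 82 97 94
f 61 94 98
f 94 71 102
f 98 102 72
f 94 102 98
f 62 78 89
f 78 66 92
f 89 92 70
f 78 92 89
f 66 101 79
f 101 72 100
f 79 100 65
f 101 100 79
f 72 102 99
f 102 71 95
f 99 95 63
f 102 95 99
f 71 97 96
f 97 68 84
f 96 84 67
f 97 84 96
f 68 83 88
f 83 62 85
f 88 85 69
f 83 85 88
f 64 90 76
f 90 70 91
f 76 91 65
f 90 91 76
f 64 76 74
f 76 65 75
f 74 75 63
f 76 75 74
f 64 74 81
f 74 63 80
f 81 80 67
f 74 80 81
f 64 81 86
f 81 67 87
f 86 87 69
f 81 87 86
f 64 86 90
f 86 69 93
f 90 93 70
f 86 93 90
f 65 91 79
f 91 70 92
f 79 92 66
f 91 92 79
f 63 75 99
f 75 65 100
f 99 100 72
f 75 100 99
f 67 80 96
f 80 63 95
f 96 95 71
f 80 95 96
f 69 87 88
f 87 67 84
f 88 84 68
f 87 84 88
f 70 93 89
f 93 69 85
f 89 85 62
f 93 85 89
f 104 103 106
f 104 106 105
f 106 103 107
f 106 107 105
f 107 103 108
f 107 108 105
f 108 103 109
f 108 109 105
f 109 103 110
f 109 110 105
f 110 103 111
f 110 111 105
f 111 103 112
f 111 112 105
f 112 103 113
f 112 113 105
f 113 103 114
f 113 114 105
f 114 103 115
f 114 115 105
f 115 103 116
f 115 116 105
f 116 103 117
f 116 117 105
f 117 103 104
f 117 104 105

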